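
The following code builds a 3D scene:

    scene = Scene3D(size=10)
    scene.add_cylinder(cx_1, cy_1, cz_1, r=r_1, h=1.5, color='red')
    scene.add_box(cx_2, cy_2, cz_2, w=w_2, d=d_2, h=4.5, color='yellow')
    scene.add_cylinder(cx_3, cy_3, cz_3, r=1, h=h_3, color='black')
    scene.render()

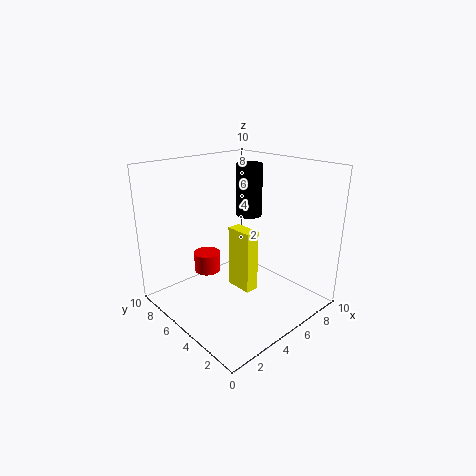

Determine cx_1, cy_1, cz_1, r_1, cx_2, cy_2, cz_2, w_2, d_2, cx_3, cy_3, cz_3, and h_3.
cx_1 = 4.5
cy_1 = 8
cz_1 = 1.5
r_1 = 1
cx_2 = 5
cy_2 = 4
cz_2 = 1
w_2 = 1
d_2 = 2
cx_3 = 8
cy_3 = 7
cz_3 = 5.5
h_3 = 4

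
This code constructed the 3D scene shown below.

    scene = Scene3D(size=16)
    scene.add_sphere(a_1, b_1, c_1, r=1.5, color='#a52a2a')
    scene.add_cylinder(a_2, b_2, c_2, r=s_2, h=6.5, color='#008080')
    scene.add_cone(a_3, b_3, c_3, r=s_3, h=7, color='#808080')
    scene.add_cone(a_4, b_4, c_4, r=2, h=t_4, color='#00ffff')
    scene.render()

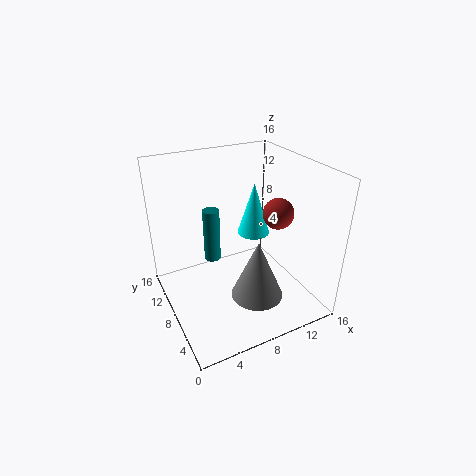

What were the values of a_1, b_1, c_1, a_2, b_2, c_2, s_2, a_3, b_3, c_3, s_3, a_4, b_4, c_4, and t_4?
a_1 = 10, b_1 = 3.5, c_1 = 12.5, a_2 = 6.5, b_2 = 12, c_2 = 3.5, s_2 = 1, a_3 = 9.5, b_3 = 6, c_3 = 1, s_3 = 3, a_4 = 12, b_4 = 11.5, c_4 = 6, t_4 = 6.5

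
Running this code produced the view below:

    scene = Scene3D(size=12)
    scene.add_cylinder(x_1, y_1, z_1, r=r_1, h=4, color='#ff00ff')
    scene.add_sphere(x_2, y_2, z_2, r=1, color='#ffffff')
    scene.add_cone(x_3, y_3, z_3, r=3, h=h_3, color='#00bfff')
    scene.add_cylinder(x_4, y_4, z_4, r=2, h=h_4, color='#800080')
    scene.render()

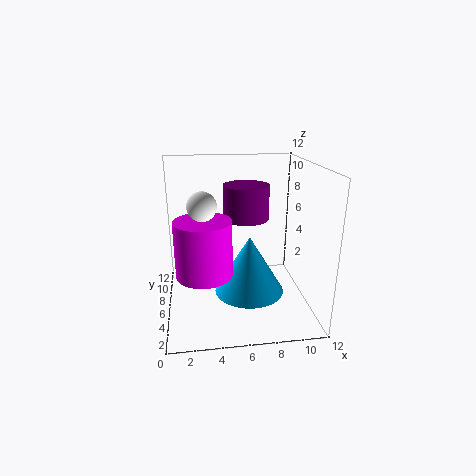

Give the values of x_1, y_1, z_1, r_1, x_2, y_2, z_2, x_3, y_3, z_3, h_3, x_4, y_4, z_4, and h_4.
x_1 = 3
y_1 = 2
z_1 = 5
r_1 = 2
x_2 = 3
y_2 = 2
z_2 = 10
x_3 = 7
y_3 = 6
z_3 = 1
h_3 = 5
x_4 = 7
y_4 = 8
z_4 = 7
h_4 = 3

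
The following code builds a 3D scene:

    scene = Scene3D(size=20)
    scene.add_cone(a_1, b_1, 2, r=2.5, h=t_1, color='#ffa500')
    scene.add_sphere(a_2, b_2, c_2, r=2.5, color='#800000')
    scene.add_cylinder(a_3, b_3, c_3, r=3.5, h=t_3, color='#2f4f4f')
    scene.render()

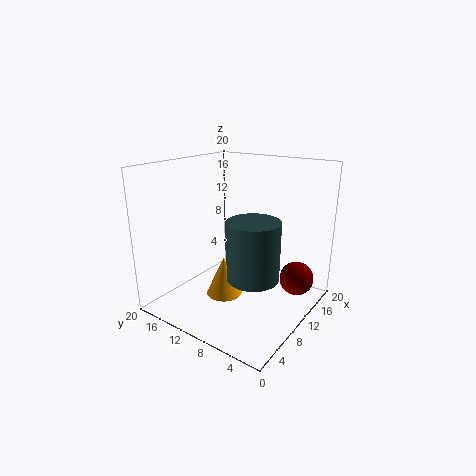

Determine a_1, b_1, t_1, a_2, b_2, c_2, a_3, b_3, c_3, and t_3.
a_1 = 8
b_1 = 11
t_1 = 5.5
a_2 = 16
b_2 = 3.5
c_2 = 3
a_3 = 8.5
b_3 = 6.5
c_3 = 5.5
t_3 = 8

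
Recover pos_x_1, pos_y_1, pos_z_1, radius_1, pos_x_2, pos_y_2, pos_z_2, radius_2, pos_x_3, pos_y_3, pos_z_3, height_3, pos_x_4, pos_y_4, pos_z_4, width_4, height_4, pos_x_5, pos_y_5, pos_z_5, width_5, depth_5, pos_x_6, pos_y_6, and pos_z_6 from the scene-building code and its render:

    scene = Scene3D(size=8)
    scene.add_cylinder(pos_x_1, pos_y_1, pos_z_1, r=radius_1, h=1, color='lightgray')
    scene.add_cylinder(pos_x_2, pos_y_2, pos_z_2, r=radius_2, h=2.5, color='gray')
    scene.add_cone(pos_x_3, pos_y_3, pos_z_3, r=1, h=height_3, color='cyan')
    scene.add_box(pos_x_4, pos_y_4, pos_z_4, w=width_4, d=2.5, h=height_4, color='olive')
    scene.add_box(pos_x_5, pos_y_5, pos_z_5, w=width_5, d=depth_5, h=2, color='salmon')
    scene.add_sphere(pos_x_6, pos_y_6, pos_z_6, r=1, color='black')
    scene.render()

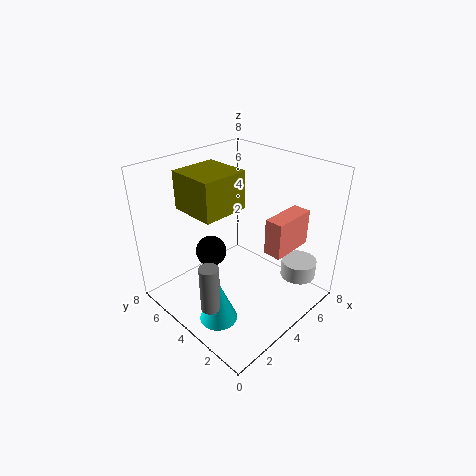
pos_x_1 = 6.5
pos_y_1 = 1.5
pos_z_1 = 1.5
radius_1 = 1
pos_x_2 = 1
pos_y_2 = 3
pos_z_2 = 1.5
radius_2 = 0.5
pos_x_3 = 1.5
pos_y_3 = 3
pos_z_3 = 0.5
height_3 = 2.5
pos_x_4 = 1.5
pos_y_4 = 3.5
pos_z_4 = 6
width_4 = 2.5
height_4 = 2
pos_x_5 = 4.5
pos_y_5 = 1.5
pos_z_5 = 3.5
width_5 = 2.5
depth_5 = 1
pos_x_6 = 4.5
pos_y_6 = 7
pos_z_6 = 1.5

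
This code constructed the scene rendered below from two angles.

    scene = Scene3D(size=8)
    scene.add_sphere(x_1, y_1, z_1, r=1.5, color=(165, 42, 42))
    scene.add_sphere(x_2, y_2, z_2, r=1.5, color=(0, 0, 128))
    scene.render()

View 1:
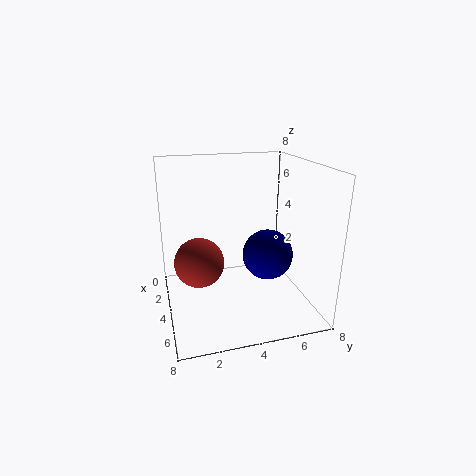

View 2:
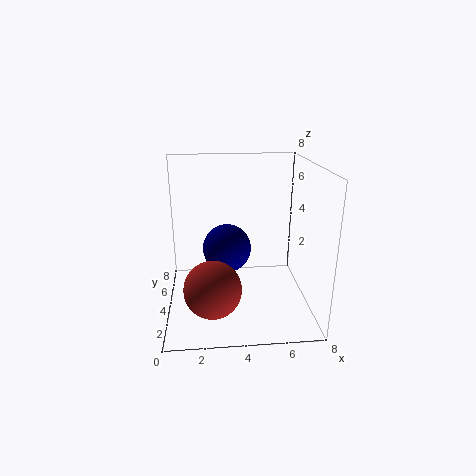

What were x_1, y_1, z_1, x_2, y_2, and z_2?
x_1 = 2.5
y_1 = 2
z_1 = 2
x_2 = 3.5
y_2 = 6
z_2 = 2.5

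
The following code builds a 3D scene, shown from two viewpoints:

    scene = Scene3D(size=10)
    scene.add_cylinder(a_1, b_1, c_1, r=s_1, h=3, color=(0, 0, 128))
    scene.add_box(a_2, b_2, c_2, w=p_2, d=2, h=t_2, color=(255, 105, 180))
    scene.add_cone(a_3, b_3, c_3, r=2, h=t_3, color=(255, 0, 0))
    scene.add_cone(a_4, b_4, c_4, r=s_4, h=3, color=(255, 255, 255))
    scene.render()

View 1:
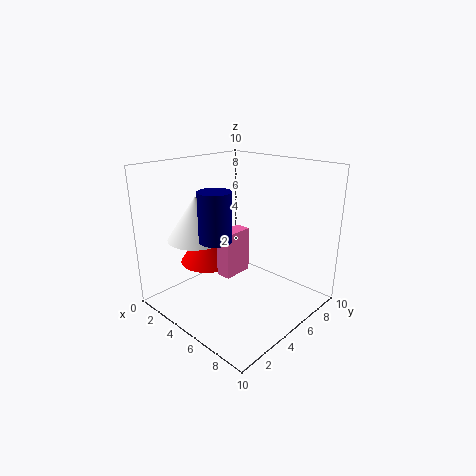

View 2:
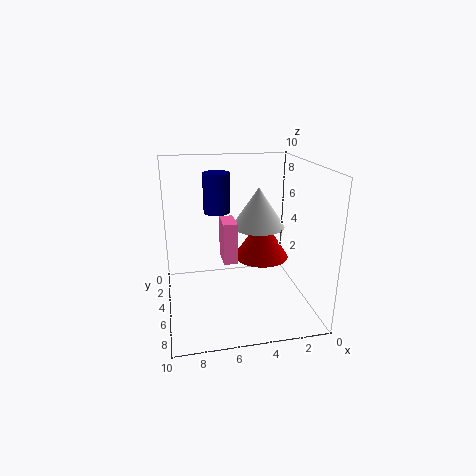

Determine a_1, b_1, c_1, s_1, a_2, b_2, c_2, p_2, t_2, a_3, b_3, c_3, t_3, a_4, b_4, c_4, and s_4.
a_1 = 6, b_1 = 2, c_1 = 6, s_1 = 1, a_2 = 5, b_2 = 3, c_2 = 3, p_2 = 1, t_2 = 3, a_3 = 3, b_3 = 4, c_3 = 3, t_3 = 3, a_4 = 3, b_4 = 3, c_4 = 5, s_4 = 2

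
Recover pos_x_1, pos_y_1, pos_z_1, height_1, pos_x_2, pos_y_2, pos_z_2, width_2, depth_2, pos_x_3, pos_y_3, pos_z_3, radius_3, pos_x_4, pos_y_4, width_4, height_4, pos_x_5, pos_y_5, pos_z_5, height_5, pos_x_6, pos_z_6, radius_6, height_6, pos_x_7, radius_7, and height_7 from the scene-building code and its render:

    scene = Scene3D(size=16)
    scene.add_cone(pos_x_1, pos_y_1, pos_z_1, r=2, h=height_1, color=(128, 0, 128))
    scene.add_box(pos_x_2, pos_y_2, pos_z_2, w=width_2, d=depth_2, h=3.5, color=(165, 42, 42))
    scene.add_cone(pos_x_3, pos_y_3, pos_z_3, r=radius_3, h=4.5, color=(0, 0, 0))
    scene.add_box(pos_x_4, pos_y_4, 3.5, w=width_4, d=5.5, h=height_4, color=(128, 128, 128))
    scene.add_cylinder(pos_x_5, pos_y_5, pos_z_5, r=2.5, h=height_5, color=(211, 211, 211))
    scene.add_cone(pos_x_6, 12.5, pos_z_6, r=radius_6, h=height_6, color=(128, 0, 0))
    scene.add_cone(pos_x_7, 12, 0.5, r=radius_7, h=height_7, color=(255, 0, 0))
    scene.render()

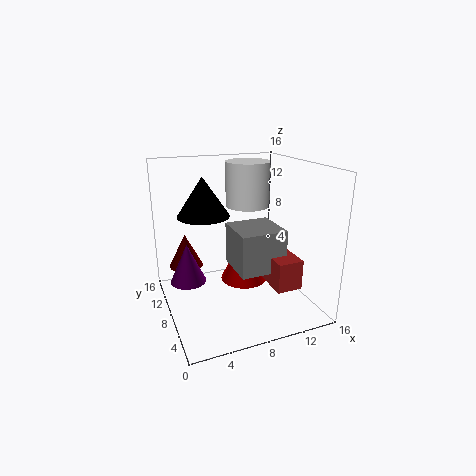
pos_x_1 = 2.5, pos_y_1 = 9.5, pos_z_1 = 3, height_1 = 4.5, pos_x_2 = 11.5, pos_y_2 = 4.5, pos_z_2 = 2, width_2 = 3, depth_2 = 4.5, pos_x_3 = 5, pos_y_3 = 11, pos_z_3 = 10, radius_3 = 3, pos_x_4 = 8, pos_y_4 = 6.5, width_4 = 5.5, height_4 = 5, pos_x_5 = 10, pos_y_5 = 10, pos_z_5 = 11, height_5 = 5, pos_x_6 = 3, pos_z_6 = 3.5, radius_6 = 2, height_6 = 4, pos_x_7 = 10.5, radius_7 = 3, height_7 = 6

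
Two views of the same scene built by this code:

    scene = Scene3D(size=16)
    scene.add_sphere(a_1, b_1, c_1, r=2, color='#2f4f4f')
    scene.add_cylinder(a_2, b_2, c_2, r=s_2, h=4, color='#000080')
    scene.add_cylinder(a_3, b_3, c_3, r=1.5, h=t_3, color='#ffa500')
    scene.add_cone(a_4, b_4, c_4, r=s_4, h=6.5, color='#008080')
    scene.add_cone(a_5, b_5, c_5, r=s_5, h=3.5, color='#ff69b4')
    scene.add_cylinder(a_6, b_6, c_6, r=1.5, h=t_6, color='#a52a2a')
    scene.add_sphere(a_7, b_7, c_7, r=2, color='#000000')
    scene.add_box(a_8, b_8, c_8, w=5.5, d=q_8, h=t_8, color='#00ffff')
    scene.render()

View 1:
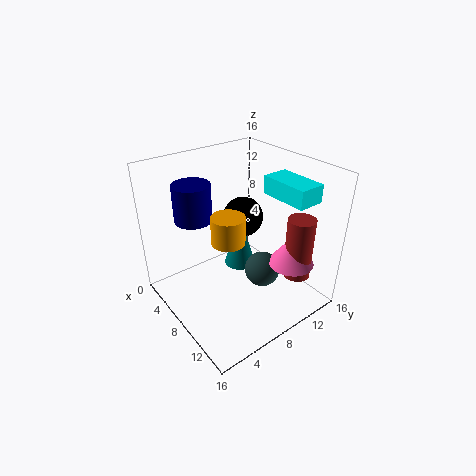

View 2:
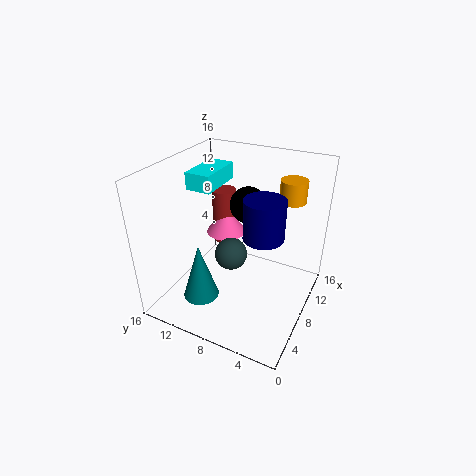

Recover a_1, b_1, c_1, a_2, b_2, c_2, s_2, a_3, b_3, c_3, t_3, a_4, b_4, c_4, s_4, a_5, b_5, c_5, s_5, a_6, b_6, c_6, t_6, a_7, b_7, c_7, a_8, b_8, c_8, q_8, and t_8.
a_1 = 10; b_1 = 10; c_1 = 4; a_2 = 5.5; b_2 = 4; c_2 = 10.5; s_2 = 2; a_3 = 12.5; b_3 = 3.5; c_3 = 11.5; t_3 = 2.5; a_4 = 4.5; b_4 = 11; c_4 = 1.5; s_4 = 2; a_5 = 12.5; b_5 = 12; c_5 = 5.5; s_5 = 2.5; a_6 = 13; b_6 = 12.5; c_6 = 4; t_6 = 7; a_7 = 9.5; b_7 = 7.5; c_7 = 11.5; a_8 = 8; b_8 = 11.5; c_8 = 12.5; q_8 = 3; t_8 = 2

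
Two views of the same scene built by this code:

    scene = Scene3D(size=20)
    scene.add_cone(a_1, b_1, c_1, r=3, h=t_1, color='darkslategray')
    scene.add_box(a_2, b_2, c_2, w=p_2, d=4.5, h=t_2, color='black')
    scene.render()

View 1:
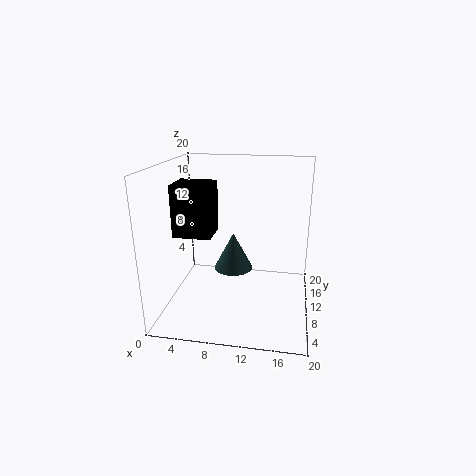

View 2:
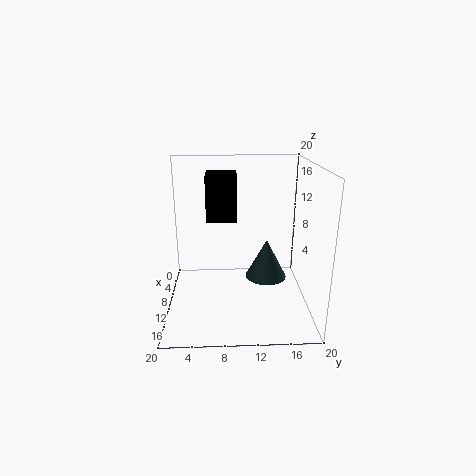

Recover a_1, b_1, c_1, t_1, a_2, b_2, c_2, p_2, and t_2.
a_1 = 8.5; b_1 = 14.25; c_1 = 3.25; t_1 = 5.75; a_2 = 2.25; b_2 = 5.5; c_2 = 11.25; p_2 = 5; t_2 = 6.75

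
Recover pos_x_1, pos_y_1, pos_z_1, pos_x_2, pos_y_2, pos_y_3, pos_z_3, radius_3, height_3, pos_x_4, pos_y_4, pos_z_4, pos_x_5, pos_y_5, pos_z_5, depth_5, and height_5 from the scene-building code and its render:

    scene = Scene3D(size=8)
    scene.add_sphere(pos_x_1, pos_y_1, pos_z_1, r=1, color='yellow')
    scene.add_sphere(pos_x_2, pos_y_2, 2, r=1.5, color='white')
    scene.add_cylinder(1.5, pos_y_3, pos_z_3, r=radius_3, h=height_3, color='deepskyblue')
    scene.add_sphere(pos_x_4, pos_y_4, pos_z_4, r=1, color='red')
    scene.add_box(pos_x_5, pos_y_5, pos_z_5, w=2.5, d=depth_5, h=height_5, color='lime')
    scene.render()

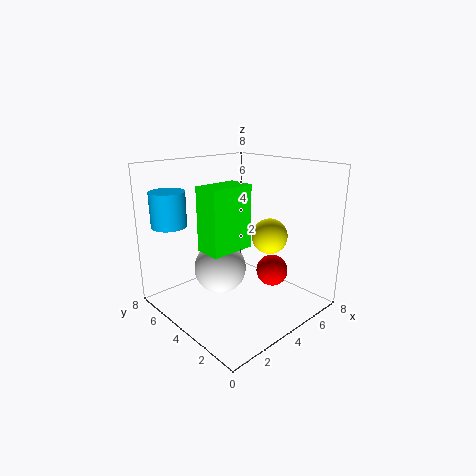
pos_x_1 = 5.5; pos_y_1 = 3; pos_z_1 = 4; pos_x_2 = 3.5; pos_y_2 = 5; pos_y_3 = 7; pos_z_3 = 4.5; radius_3 = 1; height_3 = 2; pos_x_4 = 7; pos_y_4 = 4; pos_z_4 = 1; pos_x_5 = 2; pos_y_5 = 3.5; pos_z_5 = 3.5; depth_5 = 1.5; height_5 = 3.5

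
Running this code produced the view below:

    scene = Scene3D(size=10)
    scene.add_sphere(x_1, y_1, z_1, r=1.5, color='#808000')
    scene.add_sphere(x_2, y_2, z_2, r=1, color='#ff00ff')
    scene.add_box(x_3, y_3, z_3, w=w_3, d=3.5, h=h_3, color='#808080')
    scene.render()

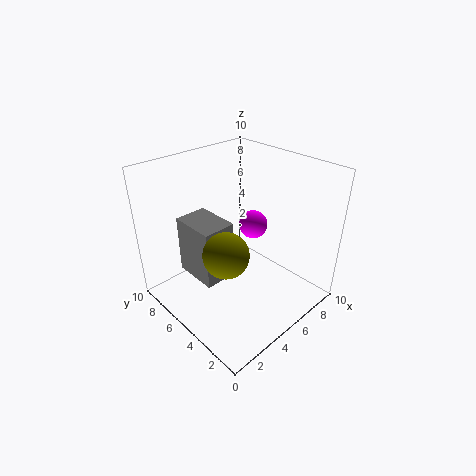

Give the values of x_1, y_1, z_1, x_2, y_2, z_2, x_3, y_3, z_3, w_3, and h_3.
x_1 = 3
y_1 = 4
z_1 = 5
x_2 = 6.5
y_2 = 5
z_2 = 5.5
x_3 = 3
y_3 = 6
z_3 = 1
w_3 = 2.5
h_3 = 4.5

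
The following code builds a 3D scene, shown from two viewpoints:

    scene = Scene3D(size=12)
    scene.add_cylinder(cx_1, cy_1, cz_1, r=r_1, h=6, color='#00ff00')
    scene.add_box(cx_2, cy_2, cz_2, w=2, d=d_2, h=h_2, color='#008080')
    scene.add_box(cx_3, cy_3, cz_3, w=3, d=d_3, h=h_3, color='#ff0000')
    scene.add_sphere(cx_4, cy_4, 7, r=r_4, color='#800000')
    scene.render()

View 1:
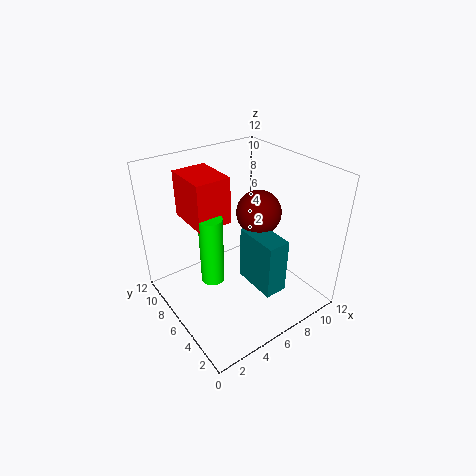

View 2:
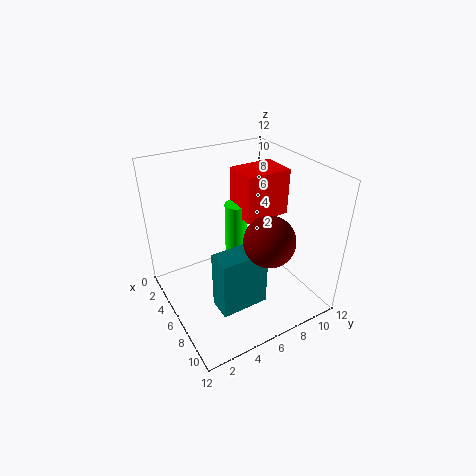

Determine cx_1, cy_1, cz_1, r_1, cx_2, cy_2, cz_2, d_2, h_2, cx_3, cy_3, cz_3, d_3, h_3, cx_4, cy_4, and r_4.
cx_1 = 4; cy_1 = 7; cz_1 = 2; r_1 = 1; cx_2 = 7; cy_2 = 3; cz_2 = 1; d_2 = 4; h_2 = 5; cx_3 = 3; cy_3 = 7; cz_3 = 7; d_3 = 4; h_3 = 4; cx_4 = 9; cy_4 = 7; r_4 = 2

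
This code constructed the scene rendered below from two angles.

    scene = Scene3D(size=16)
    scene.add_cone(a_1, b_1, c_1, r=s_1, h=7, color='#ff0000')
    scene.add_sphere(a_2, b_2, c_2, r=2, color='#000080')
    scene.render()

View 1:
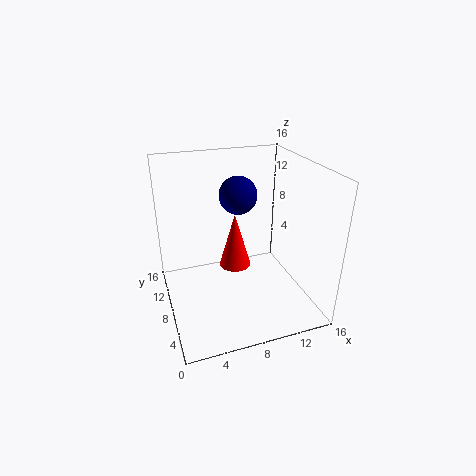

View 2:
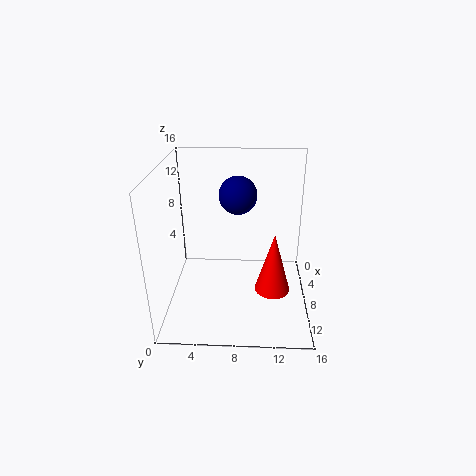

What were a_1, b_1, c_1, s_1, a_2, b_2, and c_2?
a_1 = 9, b_1 = 12, c_1 = 2, s_1 = 2, a_2 = 8, b_2 = 8, c_2 = 13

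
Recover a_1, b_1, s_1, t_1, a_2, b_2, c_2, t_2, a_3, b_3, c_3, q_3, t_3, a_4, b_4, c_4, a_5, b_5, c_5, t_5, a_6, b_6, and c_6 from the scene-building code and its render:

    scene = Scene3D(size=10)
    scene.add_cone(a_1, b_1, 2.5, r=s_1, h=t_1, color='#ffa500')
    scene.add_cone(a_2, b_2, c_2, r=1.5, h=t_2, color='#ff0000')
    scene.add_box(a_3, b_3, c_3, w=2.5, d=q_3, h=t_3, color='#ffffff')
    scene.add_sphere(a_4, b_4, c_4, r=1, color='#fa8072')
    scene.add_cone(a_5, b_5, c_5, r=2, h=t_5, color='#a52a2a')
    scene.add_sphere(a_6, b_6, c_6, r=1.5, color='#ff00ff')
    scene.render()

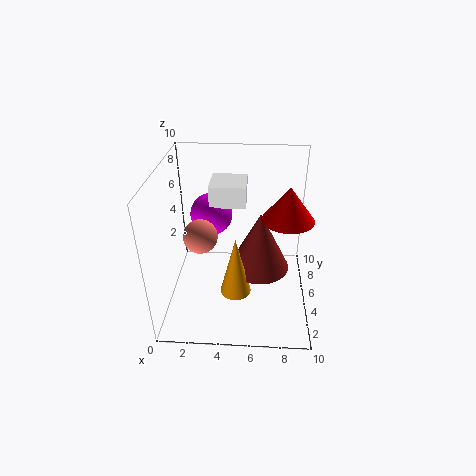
a_1 = 5; b_1 = 2.5; s_1 = 1; t_1 = 4; a_2 = 8; b_2 = 2.5; c_2 = 8; t_2 = 2; a_3 = 3; b_3 = 5.5; c_3 = 7; q_3 = 2.5; t_3 = 1.5; a_4 = 3; b_4 = 2; c_4 = 7; a_5 = 6.5; b_5 = 4; c_5 = 3.5; t_5 = 4; a_6 = 3; b_6 = 6.5; c_6 = 6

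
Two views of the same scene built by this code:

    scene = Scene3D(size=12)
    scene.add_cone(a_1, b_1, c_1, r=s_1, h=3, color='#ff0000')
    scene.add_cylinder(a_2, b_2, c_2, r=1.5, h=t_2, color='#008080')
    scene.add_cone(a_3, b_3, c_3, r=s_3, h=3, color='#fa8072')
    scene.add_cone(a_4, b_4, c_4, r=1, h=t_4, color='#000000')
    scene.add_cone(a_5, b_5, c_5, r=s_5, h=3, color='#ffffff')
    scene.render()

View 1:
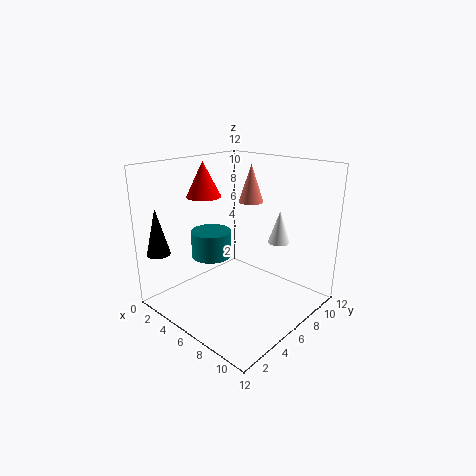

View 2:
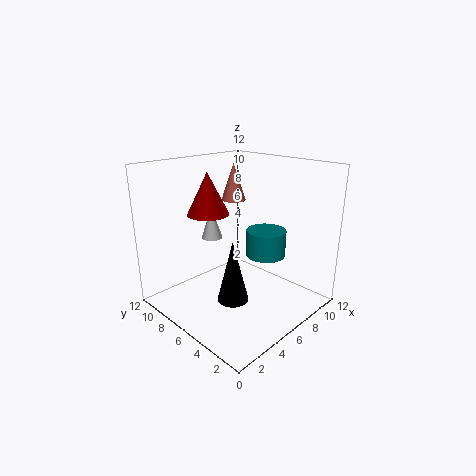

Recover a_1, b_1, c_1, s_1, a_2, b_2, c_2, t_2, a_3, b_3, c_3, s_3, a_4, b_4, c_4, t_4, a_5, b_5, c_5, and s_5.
a_1 = 2.5
b_1 = 5.5
c_1 = 9
s_1 = 1.5
a_2 = 6
b_2 = 3
c_2 = 5.5
t_2 = 2
a_3 = 6.5
b_3 = 7
c_3 = 9
s_3 = 1
a_4 = 1
b_4 = 1.5
c_4 = 4.5
t_4 = 4
a_5 = 7
b_5 = 10.5
c_5 = 4.5
s_5 = 1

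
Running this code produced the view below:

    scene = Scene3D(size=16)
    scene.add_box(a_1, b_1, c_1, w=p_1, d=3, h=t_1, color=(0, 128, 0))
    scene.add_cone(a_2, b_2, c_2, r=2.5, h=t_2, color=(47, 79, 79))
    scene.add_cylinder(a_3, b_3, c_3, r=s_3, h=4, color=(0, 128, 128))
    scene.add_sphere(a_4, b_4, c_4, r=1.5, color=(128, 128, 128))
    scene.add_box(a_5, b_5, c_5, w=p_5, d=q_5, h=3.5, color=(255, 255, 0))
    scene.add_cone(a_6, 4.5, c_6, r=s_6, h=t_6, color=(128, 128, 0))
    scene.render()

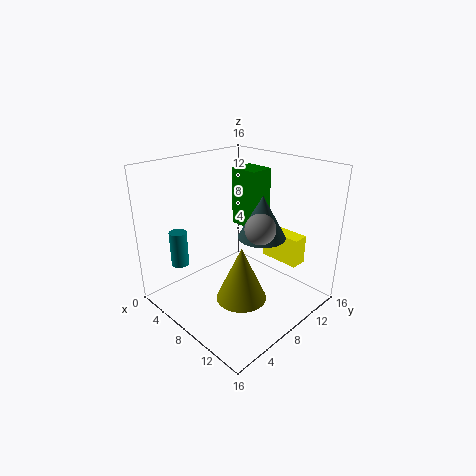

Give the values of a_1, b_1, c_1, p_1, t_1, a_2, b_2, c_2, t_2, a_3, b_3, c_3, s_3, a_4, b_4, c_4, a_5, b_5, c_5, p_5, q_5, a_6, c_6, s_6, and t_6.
a_1 = 3.5
b_1 = 11.5
c_1 = 7.5
p_1 = 3.5
t_1 = 7
a_2 = 11
b_2 = 8.5
c_2 = 9
t_2 = 4.5
a_3 = 3
b_3 = 3.5
c_3 = 4.5
s_3 = 1
a_4 = 12.5
b_4 = 6.5
c_4 = 11
a_5 = 7
b_5 = 13.5
c_5 = 3.5
p_5 = 5
q_5 = 2
a_6 = 12
c_6 = 4
s_6 = 2.5
t_6 = 5.5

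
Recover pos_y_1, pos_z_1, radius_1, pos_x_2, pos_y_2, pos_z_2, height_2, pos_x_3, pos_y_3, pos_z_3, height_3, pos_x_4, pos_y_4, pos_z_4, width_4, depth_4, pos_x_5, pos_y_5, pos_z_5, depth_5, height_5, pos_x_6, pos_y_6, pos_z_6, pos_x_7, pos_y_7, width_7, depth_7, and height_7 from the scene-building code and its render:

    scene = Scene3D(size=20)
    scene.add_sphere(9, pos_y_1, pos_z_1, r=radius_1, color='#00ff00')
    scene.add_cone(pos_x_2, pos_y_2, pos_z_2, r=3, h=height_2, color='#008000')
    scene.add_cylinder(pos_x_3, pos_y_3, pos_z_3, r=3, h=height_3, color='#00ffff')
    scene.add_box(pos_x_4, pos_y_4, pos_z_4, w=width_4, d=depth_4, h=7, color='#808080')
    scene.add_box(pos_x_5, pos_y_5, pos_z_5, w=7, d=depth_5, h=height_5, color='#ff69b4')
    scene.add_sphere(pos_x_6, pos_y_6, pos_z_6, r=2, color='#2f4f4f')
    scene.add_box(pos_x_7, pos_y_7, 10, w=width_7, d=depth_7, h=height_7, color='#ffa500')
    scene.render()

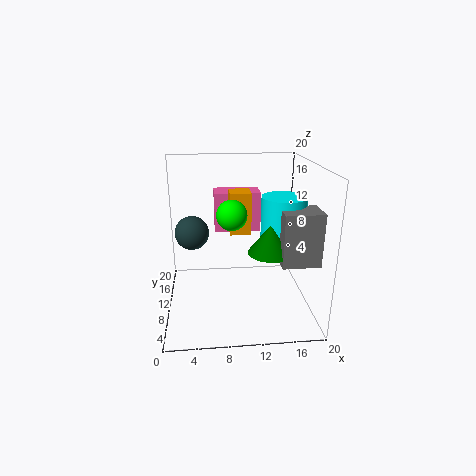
pos_y_1 = 8; pos_z_1 = 14; radius_1 = 2; pos_x_2 = 14; pos_y_2 = 7; pos_z_2 = 9; height_2 = 4; pos_x_3 = 16; pos_y_3 = 9; pos_z_3 = 10; height_3 = 6; pos_x_4 = 15; pos_y_4 = 4; pos_z_4 = 8; width_4 = 5; depth_4 = 4; pos_x_5 = 7; pos_y_5 = 15; pos_z_5 = 9; depth_5 = 4; height_5 = 6; pos_x_6 = 4; pos_y_6 = 5; pos_z_6 = 13; pos_x_7 = 9; pos_y_7 = 11; width_7 = 3; depth_7 = 3; height_7 = 6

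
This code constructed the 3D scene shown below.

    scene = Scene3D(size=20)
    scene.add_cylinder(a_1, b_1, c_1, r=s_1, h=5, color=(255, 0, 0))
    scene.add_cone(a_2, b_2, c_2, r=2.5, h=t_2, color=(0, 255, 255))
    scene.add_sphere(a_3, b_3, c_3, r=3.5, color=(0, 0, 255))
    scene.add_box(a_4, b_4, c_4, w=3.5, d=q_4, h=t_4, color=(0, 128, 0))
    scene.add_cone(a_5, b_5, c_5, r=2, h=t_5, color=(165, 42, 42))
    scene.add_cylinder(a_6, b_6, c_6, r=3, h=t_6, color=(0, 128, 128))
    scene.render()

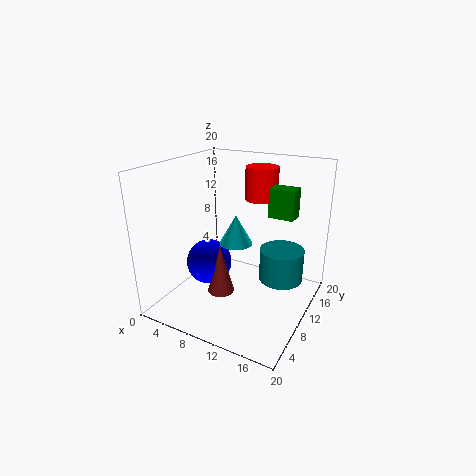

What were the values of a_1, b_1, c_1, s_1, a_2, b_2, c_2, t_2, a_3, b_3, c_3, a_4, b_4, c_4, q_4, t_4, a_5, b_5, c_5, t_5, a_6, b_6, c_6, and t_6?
a_1 = 10; b_1 = 17.5; c_1 = 13.5; s_1 = 2.5; a_2 = 8; b_2 = 13; c_2 = 7.5; t_2 = 4.5; a_3 = 4; b_3 = 11.5; c_3 = 4; a_4 = 13.5; b_4 = 12; c_4 = 13; q_4 = 2.5; t_4 = 4; a_5 = 7; b_5 = 10; c_5 = 0.5; t_5 = 7.5; a_6 = 16; b_6 = 11.5; c_6 = 4.5; t_6 = 4.5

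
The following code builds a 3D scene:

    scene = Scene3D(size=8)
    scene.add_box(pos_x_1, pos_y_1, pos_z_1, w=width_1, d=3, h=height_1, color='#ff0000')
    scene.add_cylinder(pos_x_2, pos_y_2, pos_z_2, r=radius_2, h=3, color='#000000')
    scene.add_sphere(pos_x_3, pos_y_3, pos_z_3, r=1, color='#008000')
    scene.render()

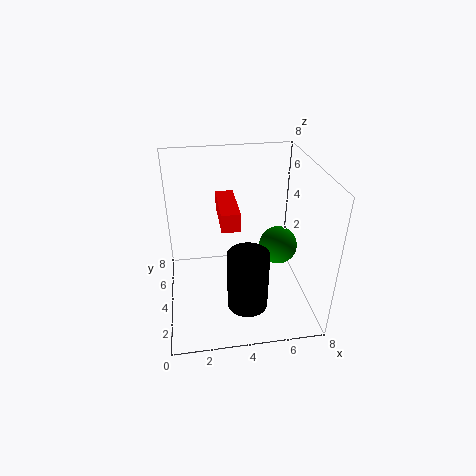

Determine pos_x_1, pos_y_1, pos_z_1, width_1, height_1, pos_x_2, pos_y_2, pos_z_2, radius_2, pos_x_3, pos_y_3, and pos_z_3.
pos_x_1 = 3, pos_y_1 = 3, pos_z_1 = 5, width_1 = 1, height_1 = 1, pos_x_2 = 4, pos_y_2 = 1, pos_z_2 = 2, radius_2 = 1, pos_x_3 = 6, pos_y_3 = 3, pos_z_3 = 4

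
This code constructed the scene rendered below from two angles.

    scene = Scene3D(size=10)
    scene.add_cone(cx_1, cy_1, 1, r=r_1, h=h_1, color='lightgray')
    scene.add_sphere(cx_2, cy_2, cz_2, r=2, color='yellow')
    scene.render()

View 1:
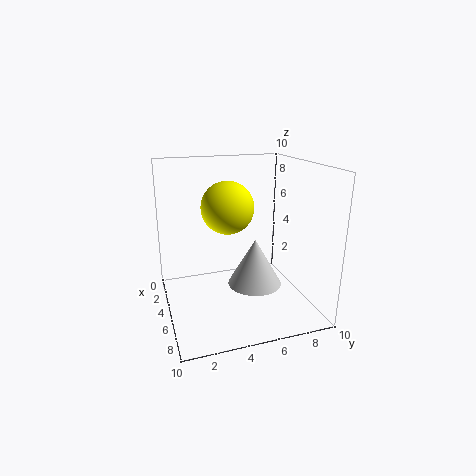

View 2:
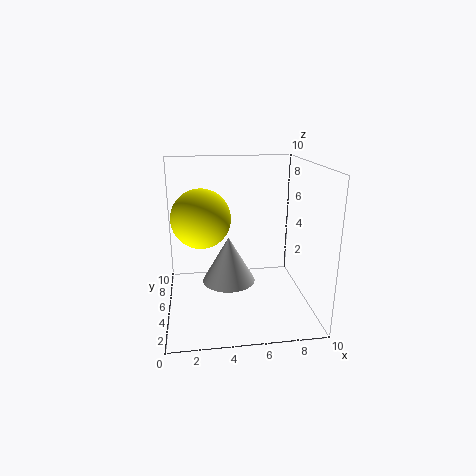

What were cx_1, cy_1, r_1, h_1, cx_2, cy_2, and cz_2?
cx_1 = 4.5; cy_1 = 6.5; r_1 = 2; h_1 = 3.5; cx_2 = 2.5; cy_2 = 5; cz_2 = 6.5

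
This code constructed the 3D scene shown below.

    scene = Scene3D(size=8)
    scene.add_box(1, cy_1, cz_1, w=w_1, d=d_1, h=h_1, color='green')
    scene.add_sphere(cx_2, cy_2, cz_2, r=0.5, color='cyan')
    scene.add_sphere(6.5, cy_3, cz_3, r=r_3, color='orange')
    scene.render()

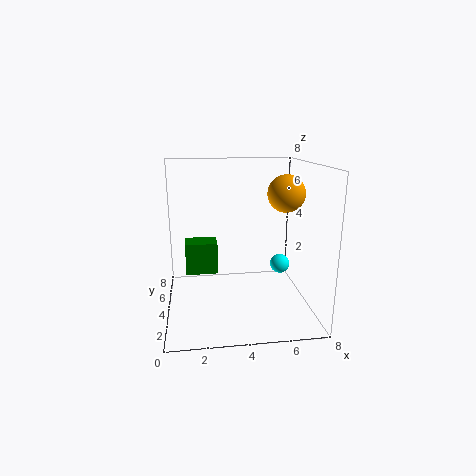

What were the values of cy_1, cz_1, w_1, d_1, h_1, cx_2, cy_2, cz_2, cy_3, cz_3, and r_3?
cy_1 = 6
cz_1 = 1
w_1 = 2
d_1 = 1.5
h_1 = 2
cx_2 = 6
cy_2 = 2.5
cz_2 = 3
cy_3 = 3.5
cz_3 = 6.5
r_3 = 1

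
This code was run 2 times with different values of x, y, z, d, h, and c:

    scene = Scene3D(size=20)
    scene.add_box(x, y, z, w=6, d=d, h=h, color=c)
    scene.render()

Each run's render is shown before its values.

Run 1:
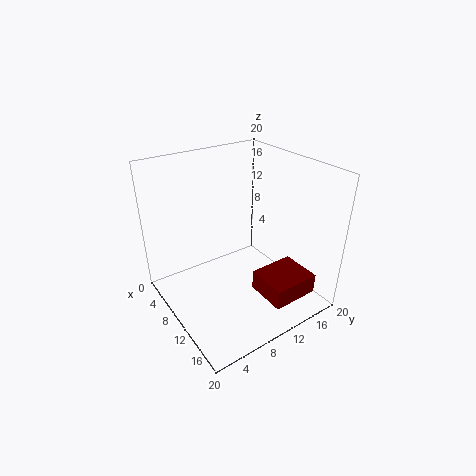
x = 11, y = 12, z = 1, d = 7, h = 3, c = 'maroon'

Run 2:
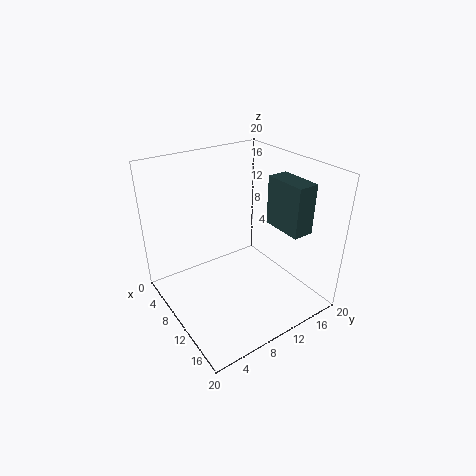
x = 10, y = 15, z = 11, d = 3, h = 7, c = 'darkslategray'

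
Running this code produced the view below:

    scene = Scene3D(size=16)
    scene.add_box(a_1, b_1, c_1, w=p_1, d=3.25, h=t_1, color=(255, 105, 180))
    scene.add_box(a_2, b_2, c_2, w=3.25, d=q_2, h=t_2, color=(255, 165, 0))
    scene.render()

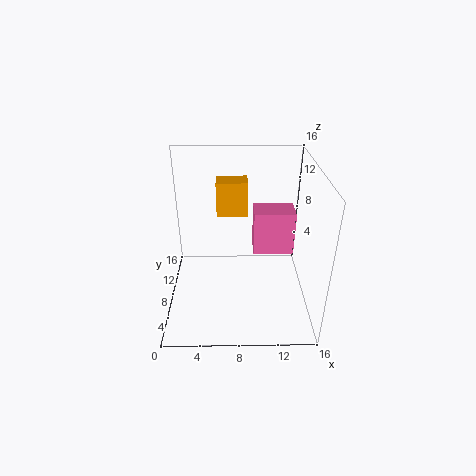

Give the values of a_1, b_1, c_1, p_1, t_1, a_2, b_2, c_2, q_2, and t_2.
a_1 = 10, b_1 = 11, c_1 = 3.75, p_1 = 5, t_1 = 5.5, a_2 = 5.75, b_2 = 7.75, c_2 = 10.75, q_2 = 2.25, t_2 = 3.75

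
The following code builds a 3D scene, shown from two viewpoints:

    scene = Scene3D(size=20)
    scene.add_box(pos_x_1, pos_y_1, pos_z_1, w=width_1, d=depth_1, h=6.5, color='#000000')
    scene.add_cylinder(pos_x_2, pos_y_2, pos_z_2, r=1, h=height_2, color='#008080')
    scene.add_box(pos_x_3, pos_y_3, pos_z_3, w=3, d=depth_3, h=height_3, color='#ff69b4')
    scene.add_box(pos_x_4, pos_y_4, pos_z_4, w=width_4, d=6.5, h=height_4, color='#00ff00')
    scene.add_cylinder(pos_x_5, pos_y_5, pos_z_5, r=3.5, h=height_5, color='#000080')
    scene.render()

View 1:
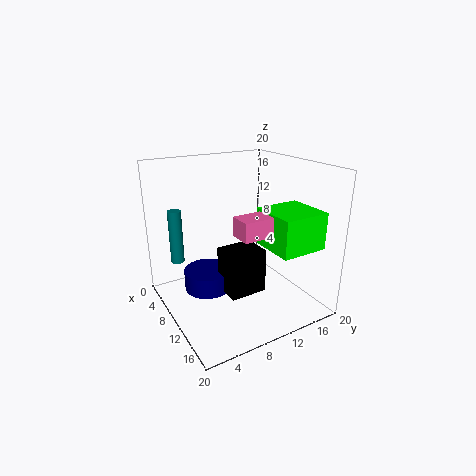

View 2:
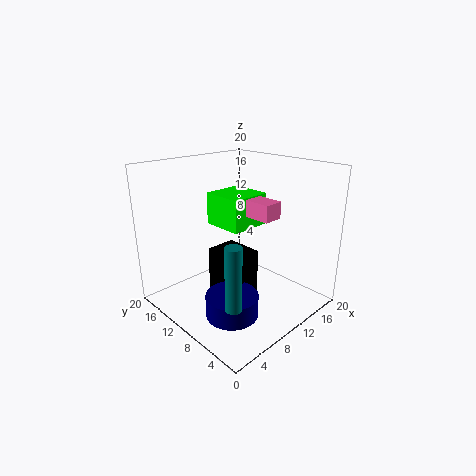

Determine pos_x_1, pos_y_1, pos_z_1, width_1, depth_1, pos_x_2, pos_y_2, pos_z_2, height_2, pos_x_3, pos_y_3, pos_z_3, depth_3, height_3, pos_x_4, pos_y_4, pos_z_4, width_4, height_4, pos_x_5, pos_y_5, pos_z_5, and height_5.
pos_x_1 = 7.5, pos_y_1 = 8, pos_z_1 = 1.5, width_1 = 4.5, depth_1 = 5.5, pos_x_2 = 3, pos_y_2 = 3.5, pos_z_2 = 5, height_2 = 8, pos_x_3 = 13, pos_y_3 = 7.5, pos_z_3 = 12, depth_3 = 4, height_3 = 2.5, pos_x_4 = 11.5, pos_y_4 = 12, pos_z_4 = 9.5, width_4 = 6.5, height_4 = 5, pos_x_5 = 6, pos_y_5 = 7, pos_z_5 = 1, height_5 = 3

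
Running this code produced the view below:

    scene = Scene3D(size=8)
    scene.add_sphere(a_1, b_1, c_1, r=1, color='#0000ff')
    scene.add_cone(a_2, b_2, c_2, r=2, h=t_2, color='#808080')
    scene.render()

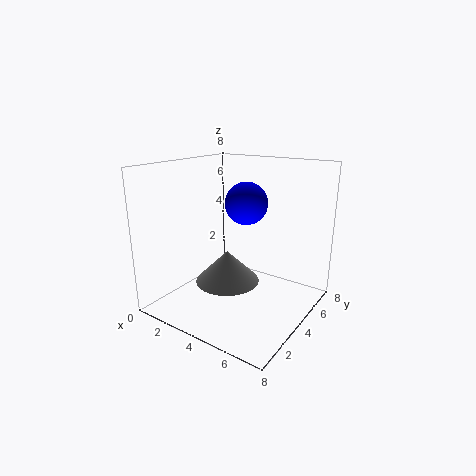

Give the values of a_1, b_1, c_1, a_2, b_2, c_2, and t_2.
a_1 = 5.5, b_1 = 2.5, c_1 = 6.5, a_2 = 2.5, b_2 = 5, c_2 = 0.5, t_2 = 2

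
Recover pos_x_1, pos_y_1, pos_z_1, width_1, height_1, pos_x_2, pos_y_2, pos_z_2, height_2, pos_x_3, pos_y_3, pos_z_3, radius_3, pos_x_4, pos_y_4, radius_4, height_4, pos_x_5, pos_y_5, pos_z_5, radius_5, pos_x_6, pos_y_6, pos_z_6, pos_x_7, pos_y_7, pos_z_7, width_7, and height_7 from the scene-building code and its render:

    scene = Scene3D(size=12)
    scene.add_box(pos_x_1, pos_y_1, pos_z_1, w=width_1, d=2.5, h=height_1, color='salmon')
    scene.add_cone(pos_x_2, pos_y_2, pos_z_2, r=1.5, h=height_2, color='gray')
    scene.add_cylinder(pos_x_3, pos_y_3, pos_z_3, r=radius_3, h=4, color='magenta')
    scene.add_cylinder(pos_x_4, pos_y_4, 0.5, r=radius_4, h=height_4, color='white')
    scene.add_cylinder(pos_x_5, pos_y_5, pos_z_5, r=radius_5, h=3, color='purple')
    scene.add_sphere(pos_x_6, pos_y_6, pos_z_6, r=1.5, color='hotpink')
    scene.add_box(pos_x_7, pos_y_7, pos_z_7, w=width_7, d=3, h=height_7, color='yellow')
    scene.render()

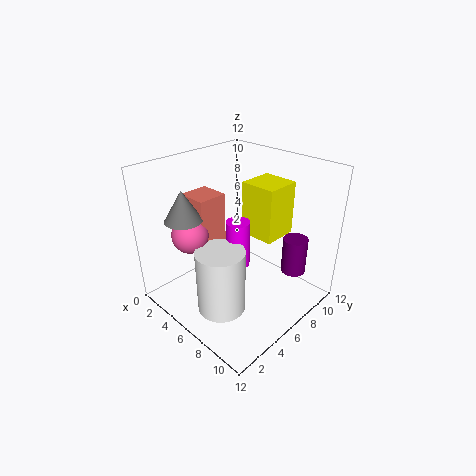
pos_x_1 = 2, pos_y_1 = 3.5, pos_z_1 = 5, width_1 = 2.5, height_1 = 4.5, pos_x_2 = 3.5, pos_y_2 = 2.5, pos_z_2 = 8, height_2 = 2.5, pos_x_3 = 6, pos_y_3 = 6, pos_z_3 = 3.5, radius_3 = 1, pos_x_4 = 6.5, pos_y_4 = 3.5, radius_4 = 2, height_4 = 5.5, pos_x_5 = 10, pos_y_5 = 8.5, pos_z_5 = 3.5, radius_5 = 1, pos_x_6 = 3.5, pos_y_6 = 3, pos_z_6 = 6.5, pos_x_7 = 5.5, pos_y_7 = 7, pos_z_7 = 6, width_7 = 3, height_7 = 4.5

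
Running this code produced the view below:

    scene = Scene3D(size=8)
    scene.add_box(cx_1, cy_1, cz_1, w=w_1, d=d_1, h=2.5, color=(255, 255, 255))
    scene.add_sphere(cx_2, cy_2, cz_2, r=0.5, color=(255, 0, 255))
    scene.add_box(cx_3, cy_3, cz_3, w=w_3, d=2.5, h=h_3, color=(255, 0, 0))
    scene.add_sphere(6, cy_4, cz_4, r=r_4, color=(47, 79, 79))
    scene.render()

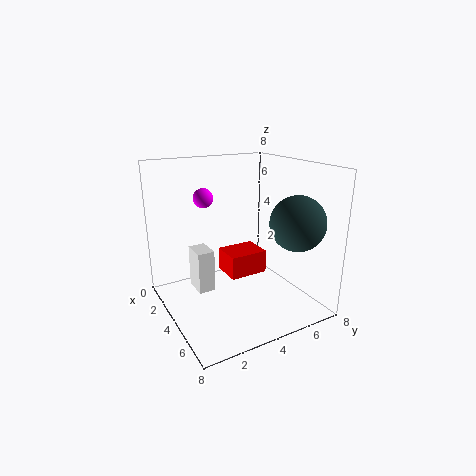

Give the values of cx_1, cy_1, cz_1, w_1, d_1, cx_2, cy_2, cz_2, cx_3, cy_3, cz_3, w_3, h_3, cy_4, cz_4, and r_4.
cx_1 = 1.5, cy_1 = 2, cz_1 = 0.5, w_1 = 1.5, d_1 = 1, cx_2 = 4, cy_2 = 2, cz_2 = 6.5, cx_3 = 0.5, cy_3 = 4.5, cz_3 = 0.5, w_3 = 2, h_3 = 1.5, cy_4 = 6.5, cz_4 = 5, r_4 = 1.5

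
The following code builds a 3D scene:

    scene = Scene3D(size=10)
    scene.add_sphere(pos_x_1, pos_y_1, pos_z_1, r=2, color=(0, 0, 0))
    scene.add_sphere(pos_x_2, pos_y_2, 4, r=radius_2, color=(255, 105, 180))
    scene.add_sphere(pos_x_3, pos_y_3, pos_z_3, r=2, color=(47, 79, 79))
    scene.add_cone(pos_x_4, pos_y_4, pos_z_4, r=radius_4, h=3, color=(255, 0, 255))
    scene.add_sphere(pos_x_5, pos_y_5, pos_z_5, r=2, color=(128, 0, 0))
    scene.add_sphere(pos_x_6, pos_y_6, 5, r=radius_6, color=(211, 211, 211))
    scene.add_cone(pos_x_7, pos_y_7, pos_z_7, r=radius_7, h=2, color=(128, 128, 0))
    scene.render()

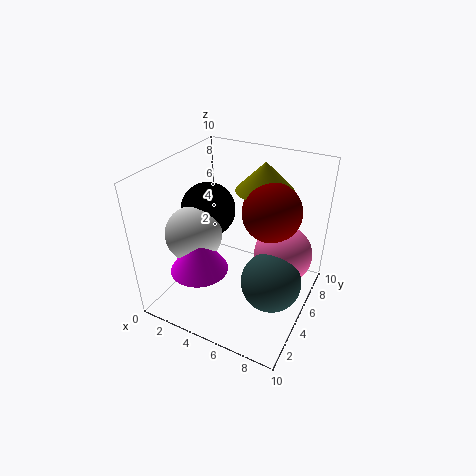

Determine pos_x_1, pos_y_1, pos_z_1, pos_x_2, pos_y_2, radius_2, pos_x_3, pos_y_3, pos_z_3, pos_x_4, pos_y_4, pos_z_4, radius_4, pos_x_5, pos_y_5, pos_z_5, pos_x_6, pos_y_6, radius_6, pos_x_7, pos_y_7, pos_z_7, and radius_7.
pos_x_1 = 2, pos_y_1 = 6, pos_z_1 = 6, pos_x_2 = 8, pos_y_2 = 6, radius_2 = 2, pos_x_3 = 8, pos_y_3 = 4, pos_z_3 = 3, pos_x_4 = 3, pos_y_4 = 3, pos_z_4 = 3, radius_4 = 2, pos_x_5 = 7, pos_y_5 = 6, pos_z_5 = 7, pos_x_6 = 2, pos_y_6 = 4, radius_6 = 2, pos_x_7 = 6, pos_y_7 = 7, pos_z_7 = 8, radius_7 = 2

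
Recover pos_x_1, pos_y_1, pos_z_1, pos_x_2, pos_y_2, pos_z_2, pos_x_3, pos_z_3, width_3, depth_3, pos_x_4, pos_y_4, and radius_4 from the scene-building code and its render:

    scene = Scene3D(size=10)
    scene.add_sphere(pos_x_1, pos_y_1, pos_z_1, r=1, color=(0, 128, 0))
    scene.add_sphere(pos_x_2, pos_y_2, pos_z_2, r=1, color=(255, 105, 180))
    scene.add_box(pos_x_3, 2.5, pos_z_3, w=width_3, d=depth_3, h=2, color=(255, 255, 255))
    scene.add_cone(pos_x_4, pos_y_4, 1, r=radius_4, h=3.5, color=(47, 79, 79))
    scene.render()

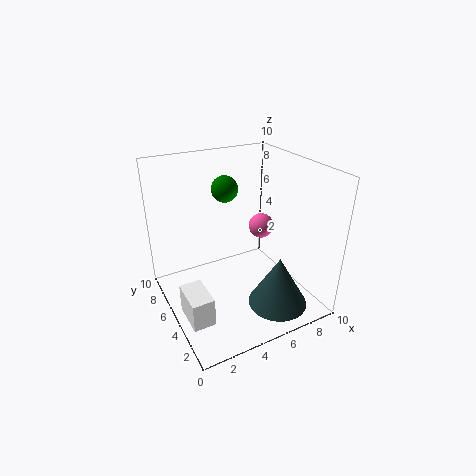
pos_x_1 = 5.5; pos_y_1 = 8; pos_z_1 = 7.5; pos_x_2 = 8.5; pos_y_2 = 7.5; pos_z_2 = 4; pos_x_3 = 0.5; pos_z_3 = 0.5; width_3 = 1.5; depth_3 = 2.5; pos_x_4 = 6.5; pos_y_4 = 2; radius_4 = 2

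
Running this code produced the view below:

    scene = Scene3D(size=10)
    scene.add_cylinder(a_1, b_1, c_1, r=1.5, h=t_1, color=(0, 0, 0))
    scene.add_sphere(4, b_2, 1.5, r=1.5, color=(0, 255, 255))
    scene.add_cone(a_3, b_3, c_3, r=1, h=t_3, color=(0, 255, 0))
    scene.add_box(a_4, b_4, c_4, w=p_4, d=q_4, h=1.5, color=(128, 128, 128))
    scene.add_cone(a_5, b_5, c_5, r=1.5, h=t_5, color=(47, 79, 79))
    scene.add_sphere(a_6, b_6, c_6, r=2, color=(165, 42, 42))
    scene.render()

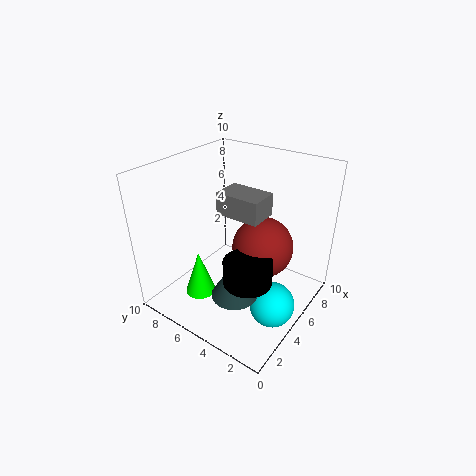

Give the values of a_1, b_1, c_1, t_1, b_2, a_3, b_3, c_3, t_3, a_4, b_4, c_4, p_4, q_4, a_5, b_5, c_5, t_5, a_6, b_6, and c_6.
a_1 = 2.5, b_1 = 2.5, c_1 = 4, t_1 = 1.5, b_2 = 1.5, a_3 = 2, b_3 = 6, c_3 = 2, t_3 = 3, a_4 = 4, b_4 = 3, c_4 = 7, p_4 = 2, q_4 = 3, a_5 = 2.5, b_5 = 3.5, c_5 = 2.5, t_5 = 2.5, a_6 = 5, b_6 = 3, c_6 = 5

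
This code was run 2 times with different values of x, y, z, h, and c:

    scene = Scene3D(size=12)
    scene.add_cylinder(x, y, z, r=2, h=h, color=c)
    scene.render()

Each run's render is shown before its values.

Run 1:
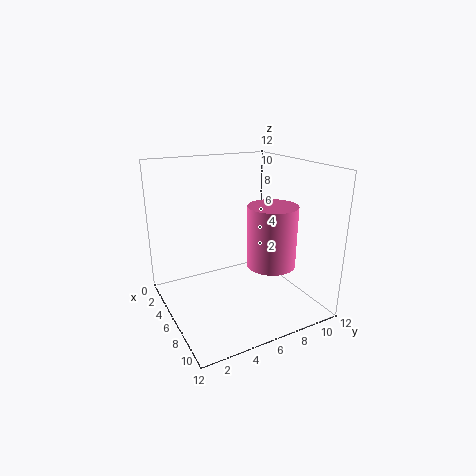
x = 8
y = 8
z = 4
h = 5
c = 'hotpink'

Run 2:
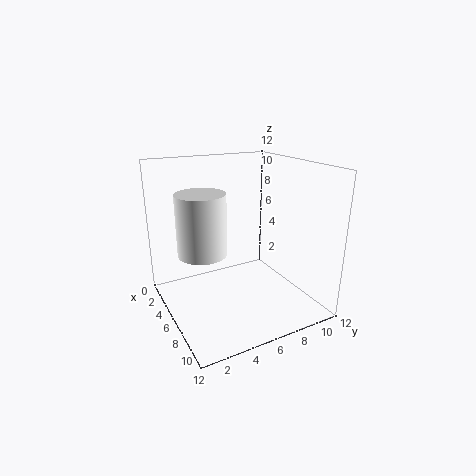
x = 5.5
y = 3
z = 5
h = 5
c = 'white'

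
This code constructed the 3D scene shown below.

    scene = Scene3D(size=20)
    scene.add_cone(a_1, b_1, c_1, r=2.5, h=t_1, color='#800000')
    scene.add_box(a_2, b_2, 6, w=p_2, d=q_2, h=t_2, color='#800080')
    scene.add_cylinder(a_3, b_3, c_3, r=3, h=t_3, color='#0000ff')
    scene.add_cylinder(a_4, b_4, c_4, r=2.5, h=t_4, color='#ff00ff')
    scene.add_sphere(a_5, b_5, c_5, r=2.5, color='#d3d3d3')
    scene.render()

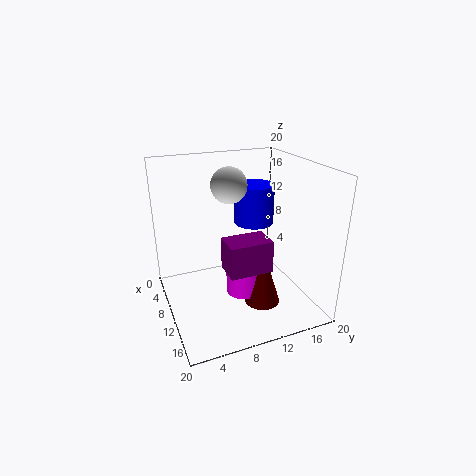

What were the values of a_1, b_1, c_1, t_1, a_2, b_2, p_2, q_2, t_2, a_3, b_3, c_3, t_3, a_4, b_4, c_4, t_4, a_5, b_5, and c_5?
a_1 = 13
b_1 = 12.5
c_1 = 1
t_1 = 8
a_2 = 10
b_2 = 7.5
p_2 = 4
q_2 = 6
t_2 = 4.5
a_3 = 5.5
b_3 = 14.5
c_3 = 10
t_3 = 6
a_4 = 11
b_4 = 10.5
c_4 = 2
t_4 = 4.5
a_5 = 8
b_5 = 9.5
c_5 = 17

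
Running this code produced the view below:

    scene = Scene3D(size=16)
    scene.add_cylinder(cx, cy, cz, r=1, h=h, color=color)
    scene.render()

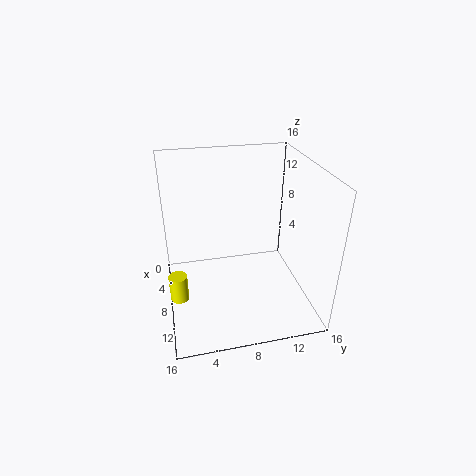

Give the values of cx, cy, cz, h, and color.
cx = 9.5, cy = 1, cz = 2, h = 3, color = 'yellow'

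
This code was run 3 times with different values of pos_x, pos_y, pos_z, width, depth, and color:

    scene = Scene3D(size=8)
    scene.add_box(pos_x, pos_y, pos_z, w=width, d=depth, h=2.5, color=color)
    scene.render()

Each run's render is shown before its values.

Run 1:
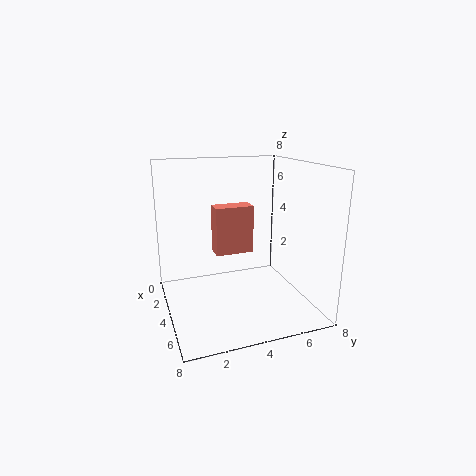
pos_x = 4
pos_y = 2.5
pos_z = 3.5
width = 1
depth = 2
color = 'salmon'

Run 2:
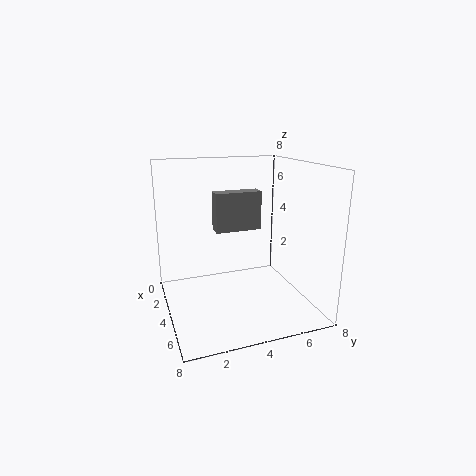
pos_x = 0.5
pos_y = 3.5
pos_z = 3.5
width = 1
depth = 3
color = 'gray'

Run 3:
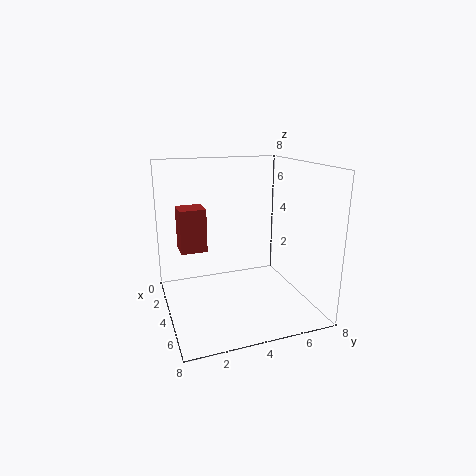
pos_x = 1.5
pos_y = 1
pos_z = 3
width = 1.5
depth = 1.5
color = 'brown'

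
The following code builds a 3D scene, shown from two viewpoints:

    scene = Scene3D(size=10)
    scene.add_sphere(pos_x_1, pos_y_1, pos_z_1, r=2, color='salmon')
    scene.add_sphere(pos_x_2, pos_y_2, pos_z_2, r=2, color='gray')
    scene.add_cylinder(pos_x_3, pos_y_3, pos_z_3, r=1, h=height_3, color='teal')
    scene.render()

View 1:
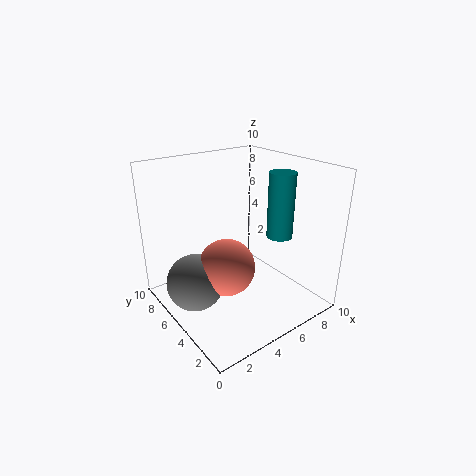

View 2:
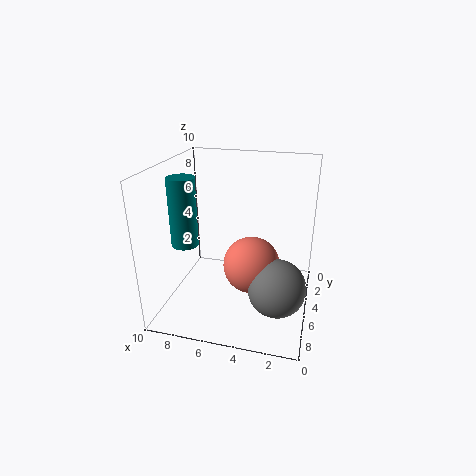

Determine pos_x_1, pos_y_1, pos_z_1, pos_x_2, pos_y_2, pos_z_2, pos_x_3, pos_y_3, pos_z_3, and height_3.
pos_x_1 = 4
pos_y_1 = 5
pos_z_1 = 3
pos_x_2 = 2
pos_y_2 = 6
pos_z_2 = 2
pos_x_3 = 9
pos_y_3 = 5
pos_z_3 = 4
height_3 = 5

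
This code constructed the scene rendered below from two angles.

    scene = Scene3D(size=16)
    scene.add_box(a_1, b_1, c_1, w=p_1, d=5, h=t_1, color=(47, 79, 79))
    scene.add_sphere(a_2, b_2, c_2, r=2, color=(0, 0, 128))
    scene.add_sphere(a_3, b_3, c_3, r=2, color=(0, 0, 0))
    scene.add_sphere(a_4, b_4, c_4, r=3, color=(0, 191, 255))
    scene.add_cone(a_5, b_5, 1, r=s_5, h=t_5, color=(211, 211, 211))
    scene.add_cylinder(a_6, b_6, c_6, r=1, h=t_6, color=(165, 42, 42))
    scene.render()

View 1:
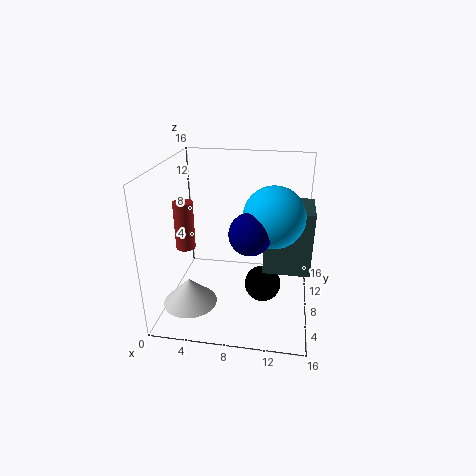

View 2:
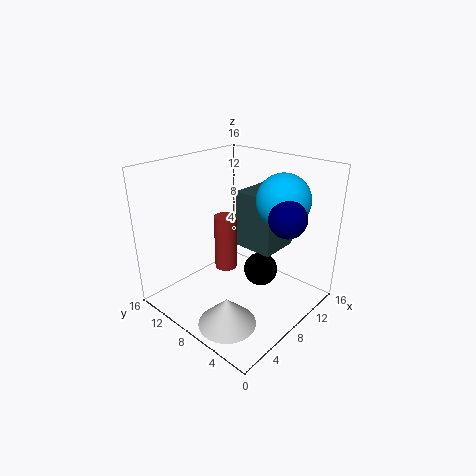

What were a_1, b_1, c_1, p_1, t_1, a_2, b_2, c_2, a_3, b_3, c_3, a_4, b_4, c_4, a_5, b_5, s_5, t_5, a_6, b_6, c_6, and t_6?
a_1 = 11, b_1 = 6, c_1 = 5, p_1 = 5, t_1 = 7, a_2 = 10, b_2 = 3, c_2 = 11, a_3 = 11, b_3 = 7, c_3 = 3, a_4 = 12, b_4 = 5, c_4 = 12, a_5 = 3, b_5 = 5, s_5 = 3, t_5 = 3, a_6 = 3, b_6 = 5, c_6 = 8, t_6 = 5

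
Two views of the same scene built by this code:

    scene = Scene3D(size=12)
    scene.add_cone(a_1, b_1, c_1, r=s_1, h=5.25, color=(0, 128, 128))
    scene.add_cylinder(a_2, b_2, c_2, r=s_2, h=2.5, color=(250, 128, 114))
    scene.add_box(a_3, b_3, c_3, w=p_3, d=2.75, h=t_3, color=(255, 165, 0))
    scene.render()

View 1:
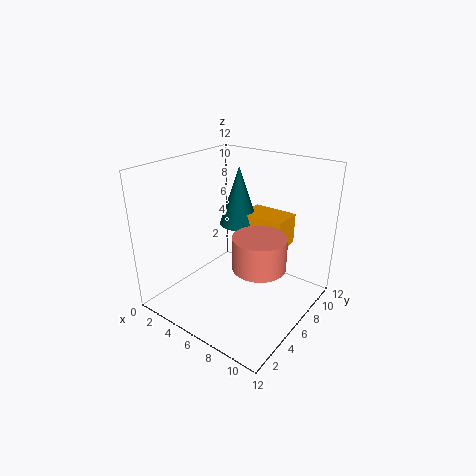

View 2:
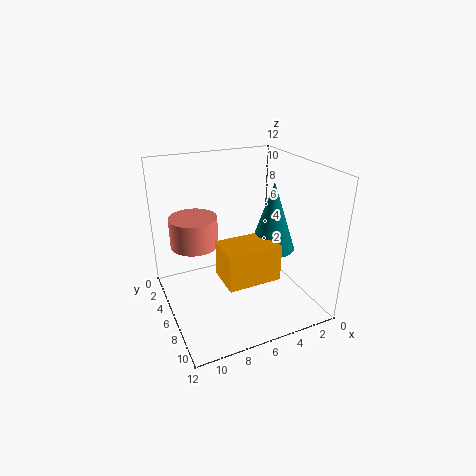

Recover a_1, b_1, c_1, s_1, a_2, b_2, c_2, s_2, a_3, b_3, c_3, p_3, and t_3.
a_1 = 4.25, b_1 = 8.5, c_1 = 6, s_1 = 1.75, a_2 = 9.25, b_2 = 4.25, c_2 = 5.25, s_2 = 2, a_3 = 4.75, b_3 = 8, c_3 = 4.5, p_3 = 4, t_3 = 2.75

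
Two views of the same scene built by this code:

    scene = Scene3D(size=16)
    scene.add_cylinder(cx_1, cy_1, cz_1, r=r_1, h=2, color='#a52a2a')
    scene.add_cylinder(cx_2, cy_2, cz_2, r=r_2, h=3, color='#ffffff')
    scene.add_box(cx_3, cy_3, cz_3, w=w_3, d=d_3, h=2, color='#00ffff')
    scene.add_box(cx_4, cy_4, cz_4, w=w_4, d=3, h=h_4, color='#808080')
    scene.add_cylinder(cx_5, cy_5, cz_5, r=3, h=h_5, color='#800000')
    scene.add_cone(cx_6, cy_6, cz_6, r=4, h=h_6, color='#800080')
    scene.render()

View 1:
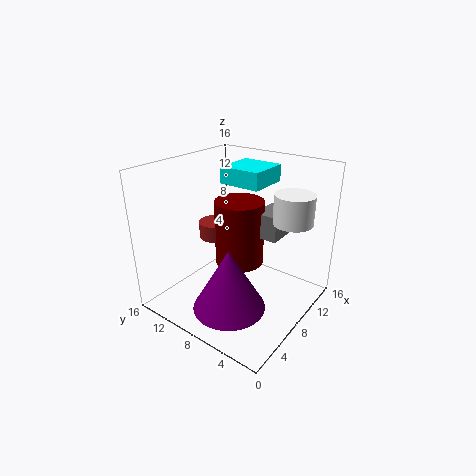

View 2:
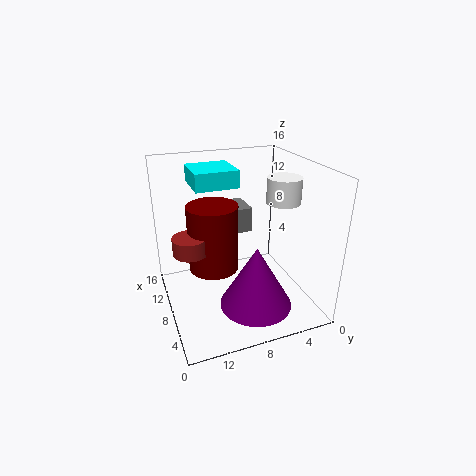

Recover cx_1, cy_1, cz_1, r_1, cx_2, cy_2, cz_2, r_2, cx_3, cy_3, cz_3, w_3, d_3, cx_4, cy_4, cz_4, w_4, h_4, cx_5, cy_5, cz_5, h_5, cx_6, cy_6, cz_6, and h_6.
cx_1 = 10; cy_1 = 13; cz_1 = 6; r_1 = 2; cx_2 = 9; cy_2 = 2; cz_2 = 11; r_2 = 2; cx_3 = 10; cy_3 = 7; cz_3 = 13; w_3 = 5; d_3 = 5; cx_4 = 11; cy_4 = 5; cz_4 = 7; w_4 = 4; h_4 = 3; cx_5 = 11; cy_5 = 10; cz_5 = 3; h_5 = 8; cx_6 = 5; cy_6 = 7; cz_6 = 1; h_6 = 7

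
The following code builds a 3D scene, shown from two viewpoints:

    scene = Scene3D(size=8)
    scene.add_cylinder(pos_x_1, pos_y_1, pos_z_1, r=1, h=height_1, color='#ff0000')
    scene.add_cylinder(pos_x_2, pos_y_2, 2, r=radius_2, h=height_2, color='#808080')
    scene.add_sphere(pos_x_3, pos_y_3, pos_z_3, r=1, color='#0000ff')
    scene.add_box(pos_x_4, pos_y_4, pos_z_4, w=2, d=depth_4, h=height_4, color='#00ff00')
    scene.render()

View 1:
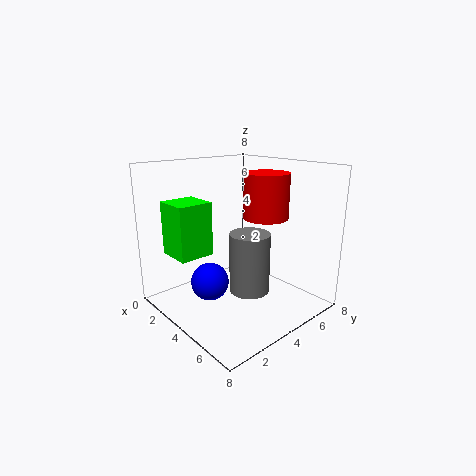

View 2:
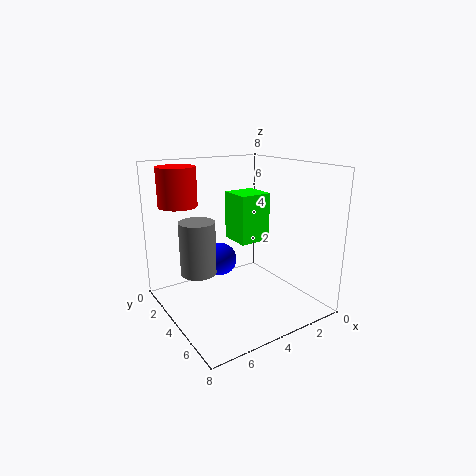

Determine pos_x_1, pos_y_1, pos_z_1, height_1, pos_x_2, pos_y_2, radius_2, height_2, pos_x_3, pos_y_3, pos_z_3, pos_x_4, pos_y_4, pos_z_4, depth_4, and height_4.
pos_x_1 = 7, pos_y_1 = 3, pos_z_1 = 6, height_1 = 2, pos_x_2 = 6, pos_y_2 = 3, radius_2 = 1, height_2 = 3, pos_x_3 = 4, pos_y_3 = 2, pos_z_3 = 2, pos_x_4 = 1, pos_y_4 = 1, pos_z_4 = 3, depth_4 = 2, height_4 = 3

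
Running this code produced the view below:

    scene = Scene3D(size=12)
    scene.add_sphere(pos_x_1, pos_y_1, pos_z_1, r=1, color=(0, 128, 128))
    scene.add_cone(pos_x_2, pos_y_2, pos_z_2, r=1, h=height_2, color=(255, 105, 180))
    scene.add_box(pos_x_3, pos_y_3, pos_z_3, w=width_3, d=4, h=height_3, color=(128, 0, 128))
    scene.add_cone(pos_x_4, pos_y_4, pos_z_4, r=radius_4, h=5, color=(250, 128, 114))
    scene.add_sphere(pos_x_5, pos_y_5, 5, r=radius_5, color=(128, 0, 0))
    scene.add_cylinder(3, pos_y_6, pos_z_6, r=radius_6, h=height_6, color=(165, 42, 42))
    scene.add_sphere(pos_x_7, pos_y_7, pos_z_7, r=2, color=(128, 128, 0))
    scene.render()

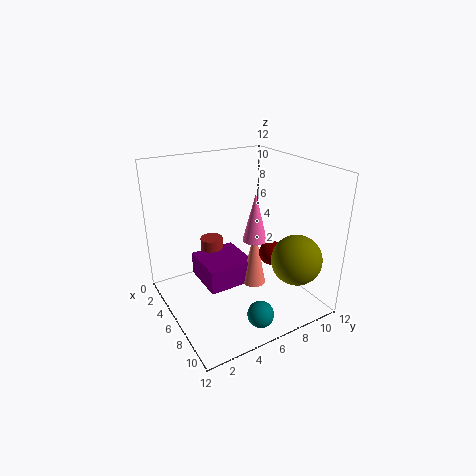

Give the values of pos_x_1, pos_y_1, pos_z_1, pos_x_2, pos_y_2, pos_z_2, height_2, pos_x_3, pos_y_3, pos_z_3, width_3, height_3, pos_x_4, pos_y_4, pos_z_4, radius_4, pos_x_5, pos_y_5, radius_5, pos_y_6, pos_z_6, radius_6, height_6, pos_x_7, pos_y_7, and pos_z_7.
pos_x_1 = 11, pos_y_1 = 5, pos_z_1 = 2, pos_x_2 = 7, pos_y_2 = 7, pos_z_2 = 6, height_2 = 4, pos_x_3 = 3, pos_y_3 = 3, pos_z_3 = 2, width_3 = 4, height_3 = 2, pos_x_4 = 7, pos_y_4 = 7, pos_z_4 = 2, radius_4 = 1, pos_x_5 = 8, pos_y_5 = 8, radius_5 = 1, pos_y_6 = 5, pos_z_6 = 3, radius_6 = 1, height_6 = 2, pos_x_7 = 10, pos_y_7 = 9, pos_z_7 = 5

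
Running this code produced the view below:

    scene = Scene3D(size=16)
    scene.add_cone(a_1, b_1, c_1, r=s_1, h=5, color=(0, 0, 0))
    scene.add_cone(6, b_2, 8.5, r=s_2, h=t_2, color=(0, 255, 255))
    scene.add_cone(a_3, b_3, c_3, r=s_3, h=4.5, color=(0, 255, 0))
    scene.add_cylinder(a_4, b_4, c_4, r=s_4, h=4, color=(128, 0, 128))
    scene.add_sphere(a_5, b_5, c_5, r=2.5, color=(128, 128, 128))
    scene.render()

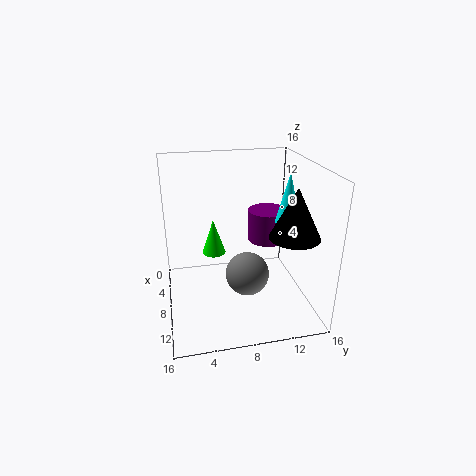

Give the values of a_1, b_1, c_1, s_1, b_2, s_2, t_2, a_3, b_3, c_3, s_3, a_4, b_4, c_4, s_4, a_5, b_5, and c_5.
a_1 = 13
b_1 = 12.5
c_1 = 10
s_1 = 2.5
b_2 = 14.5
s_2 = 1.5
t_2 = 6
a_3 = 2.5
b_3 = 6
c_3 = 3.5
s_3 = 1.5
a_4 = 3
b_4 = 13
c_4 = 5
s_4 = 2.5
a_5 = 8.5
b_5 = 9
c_5 = 3.5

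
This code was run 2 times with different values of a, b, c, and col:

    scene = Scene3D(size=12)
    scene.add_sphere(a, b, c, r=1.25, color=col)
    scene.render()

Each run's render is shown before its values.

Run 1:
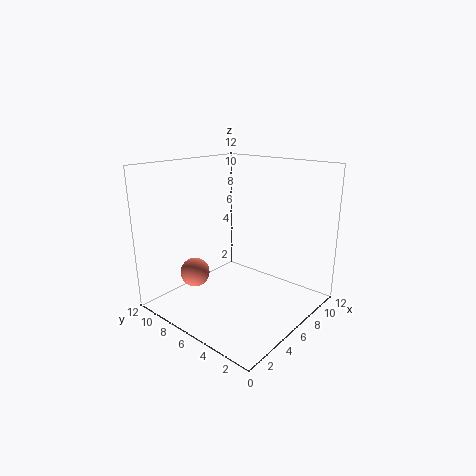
a = 3.75, b = 9, c = 2.75, col = 'salmon'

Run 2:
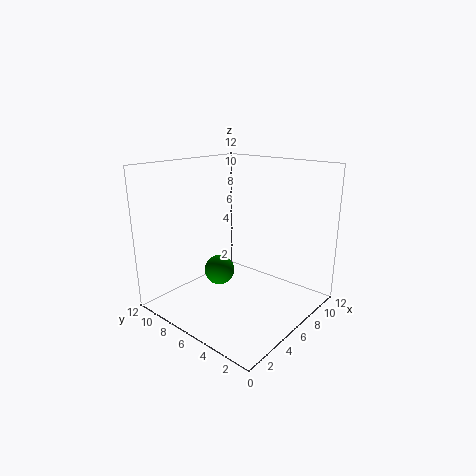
a = 4.75, b = 7, c = 3.25, col = 'green'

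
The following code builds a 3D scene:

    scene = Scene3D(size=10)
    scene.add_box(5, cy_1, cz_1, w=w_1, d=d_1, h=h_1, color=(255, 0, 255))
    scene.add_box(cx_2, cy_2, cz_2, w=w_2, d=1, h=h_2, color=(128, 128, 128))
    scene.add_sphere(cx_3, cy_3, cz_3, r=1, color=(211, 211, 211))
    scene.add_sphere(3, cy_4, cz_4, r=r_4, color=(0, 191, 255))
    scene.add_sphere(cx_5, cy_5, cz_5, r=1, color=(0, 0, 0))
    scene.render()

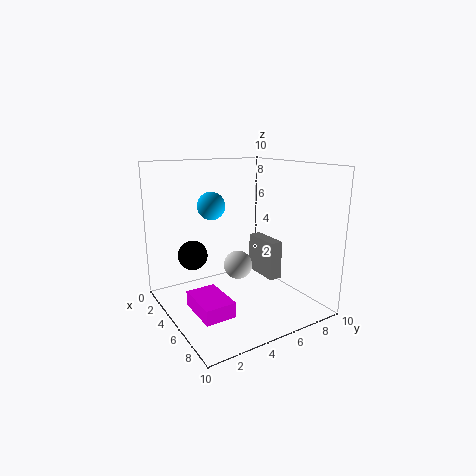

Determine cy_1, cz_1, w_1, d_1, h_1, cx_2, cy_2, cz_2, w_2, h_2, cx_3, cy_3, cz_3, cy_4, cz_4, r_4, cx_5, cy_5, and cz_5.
cy_1 = 1; cz_1 = 1; w_1 = 3; d_1 = 2; h_1 = 1; cx_2 = 2; cy_2 = 8; cz_2 = 1; w_2 = 3; h_2 = 3; cx_3 = 5; cy_3 = 5; cz_3 = 3; cy_4 = 4; cz_4 = 7; r_4 = 1; cx_5 = 4; cy_5 = 2; cz_5 = 4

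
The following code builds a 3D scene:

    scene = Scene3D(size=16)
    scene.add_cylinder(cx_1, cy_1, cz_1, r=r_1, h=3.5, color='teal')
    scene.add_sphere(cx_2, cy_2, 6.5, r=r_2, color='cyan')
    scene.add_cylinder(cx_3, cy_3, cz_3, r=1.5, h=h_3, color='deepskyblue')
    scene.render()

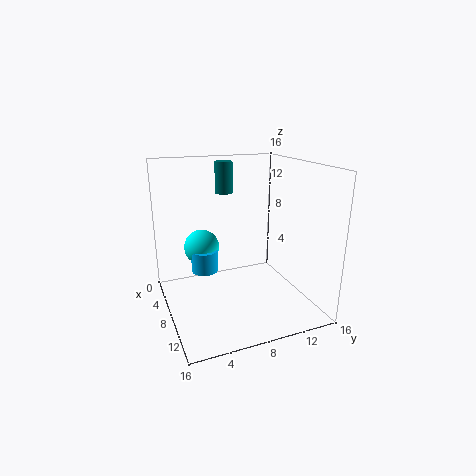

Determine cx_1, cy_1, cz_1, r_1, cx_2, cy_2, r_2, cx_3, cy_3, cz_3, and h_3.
cx_1 = 5
cy_1 = 7.5
cz_1 = 12.5
r_1 = 1
cx_2 = 5.5
cy_2 = 4.5
r_2 = 2
cx_3 = 6.5
cy_3 = 4.5
cz_3 = 4
h_3 = 2.5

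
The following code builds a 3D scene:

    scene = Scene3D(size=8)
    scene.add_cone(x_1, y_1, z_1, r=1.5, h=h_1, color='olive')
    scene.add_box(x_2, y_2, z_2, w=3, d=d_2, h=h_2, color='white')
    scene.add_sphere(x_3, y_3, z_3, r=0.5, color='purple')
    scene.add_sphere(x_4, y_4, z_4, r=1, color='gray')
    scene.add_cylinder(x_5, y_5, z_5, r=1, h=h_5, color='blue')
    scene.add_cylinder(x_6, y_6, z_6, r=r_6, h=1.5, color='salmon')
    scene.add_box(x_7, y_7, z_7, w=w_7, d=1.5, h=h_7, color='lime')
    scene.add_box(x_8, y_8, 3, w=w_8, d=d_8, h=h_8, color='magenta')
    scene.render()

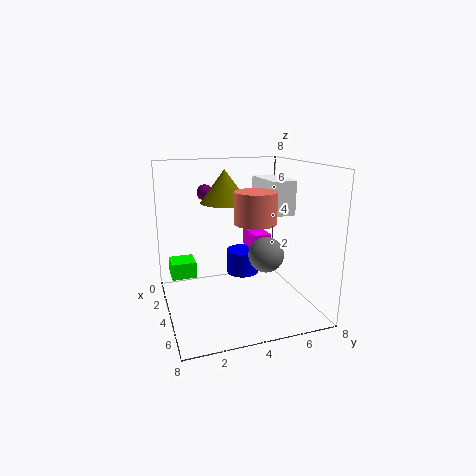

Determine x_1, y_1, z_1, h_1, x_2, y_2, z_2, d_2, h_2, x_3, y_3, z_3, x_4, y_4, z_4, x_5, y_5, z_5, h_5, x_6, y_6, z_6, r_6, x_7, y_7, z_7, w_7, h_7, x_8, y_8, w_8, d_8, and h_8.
x_1 = 1.5
y_1 = 4
z_1 = 5.5
h_1 = 2
x_2 = 1
y_2 = 6
z_2 = 5
d_2 = 1.5
h_2 = 2
x_3 = 0.5
y_3 = 3
z_3 = 6
x_4 = 4.5
y_4 = 5.5
z_4 = 3
x_5 = 2
y_5 = 5
z_5 = 1
h_5 = 1.5
x_6 = 6.5
y_6 = 4
z_6 = 5.5
r_6 = 1
x_7 = 0.5
y_7 = 0.5
z_7 = 1
w_7 = 1.5
h_7 = 1
x_8 = 2
y_8 = 5
w_8 = 2
d_8 = 1
h_8 = 1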